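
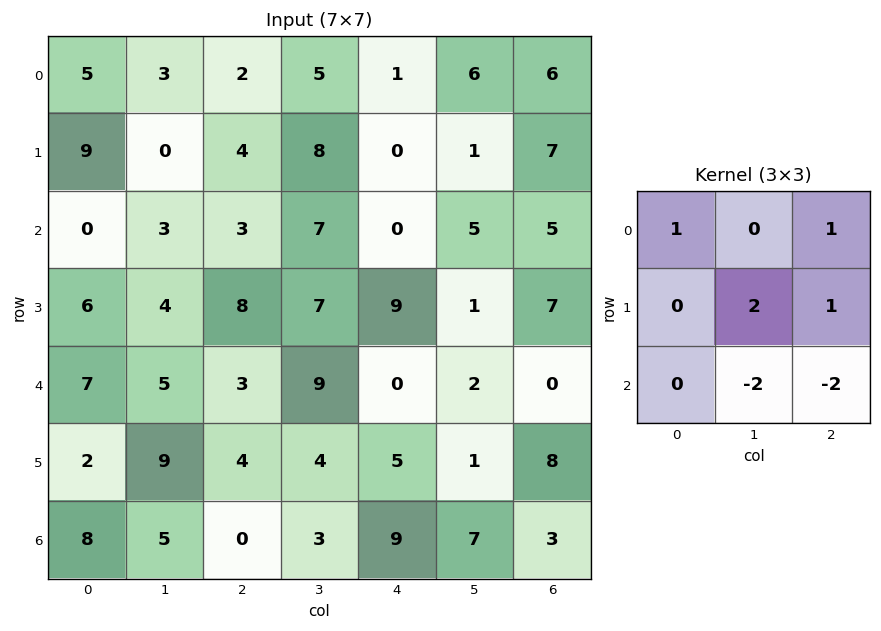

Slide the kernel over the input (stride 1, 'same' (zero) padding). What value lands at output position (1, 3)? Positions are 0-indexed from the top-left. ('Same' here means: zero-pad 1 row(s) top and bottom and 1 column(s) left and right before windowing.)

5

The receptive field on the zero-padded input at this output position is [2 5 1 / 4 8 0 / 3 7 0]. Elementwise product with the kernel and sum: 2·1 + 1·1 + 8·2 + 0·1 + 7·-2 + 0·-2.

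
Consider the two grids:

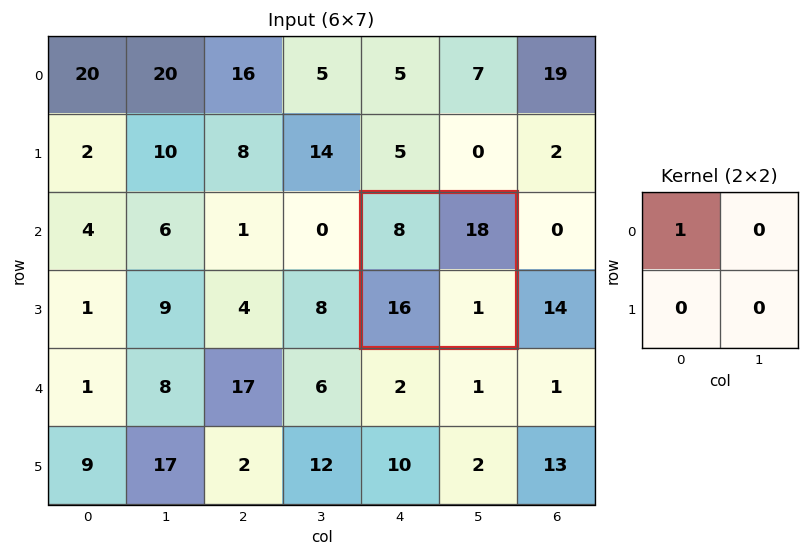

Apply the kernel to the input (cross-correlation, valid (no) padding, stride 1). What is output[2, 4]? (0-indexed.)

8

The receptive field on the input at this output position is [8 18 / 16 1]. Elementwise product with the kernel and sum: 8·1.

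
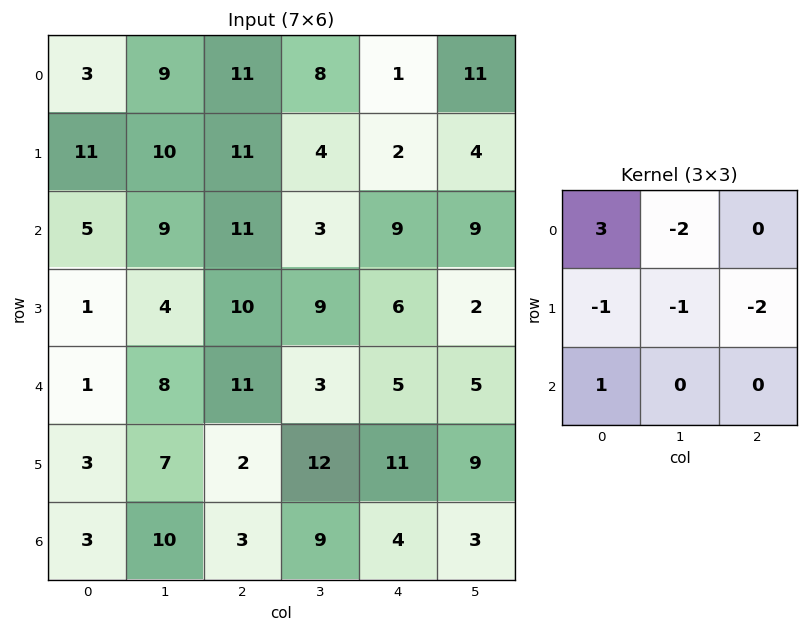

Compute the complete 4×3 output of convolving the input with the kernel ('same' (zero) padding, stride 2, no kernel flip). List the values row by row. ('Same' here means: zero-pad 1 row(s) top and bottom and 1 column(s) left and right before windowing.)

-21 -26 -27
-45 -14 -13
-19 -26 9
-29 -14 -5

Output[0,0]: The receptive field on the zero-padded input at this output position is [0 0 0 / 0 3 9 / 0 11 10]. Elementwise product with the kernel and sum: 0·3 + 0·-2 + 0·-1 + 3·-1 + 9·-2 + 0·1.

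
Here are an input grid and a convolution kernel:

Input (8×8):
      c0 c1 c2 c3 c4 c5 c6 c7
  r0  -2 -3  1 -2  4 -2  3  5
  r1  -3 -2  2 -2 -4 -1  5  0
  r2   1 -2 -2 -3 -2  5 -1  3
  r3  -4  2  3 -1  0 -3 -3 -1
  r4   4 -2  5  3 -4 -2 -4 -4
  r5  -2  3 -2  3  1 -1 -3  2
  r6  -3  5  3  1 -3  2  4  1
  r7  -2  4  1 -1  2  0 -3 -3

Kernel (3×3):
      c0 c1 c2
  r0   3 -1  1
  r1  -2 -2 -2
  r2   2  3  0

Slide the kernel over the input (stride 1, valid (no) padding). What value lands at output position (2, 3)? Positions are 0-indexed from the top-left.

0

The receptive field on the input at this output position is [-3 -2 5 / -1 0 -3 / 3 -4 -2]. Elementwise product with the kernel and sum: -3·3 + -2·-1 + 5·1 + -1·-2 + 0·-2 + -3·-2 + 3·2 + -4·3.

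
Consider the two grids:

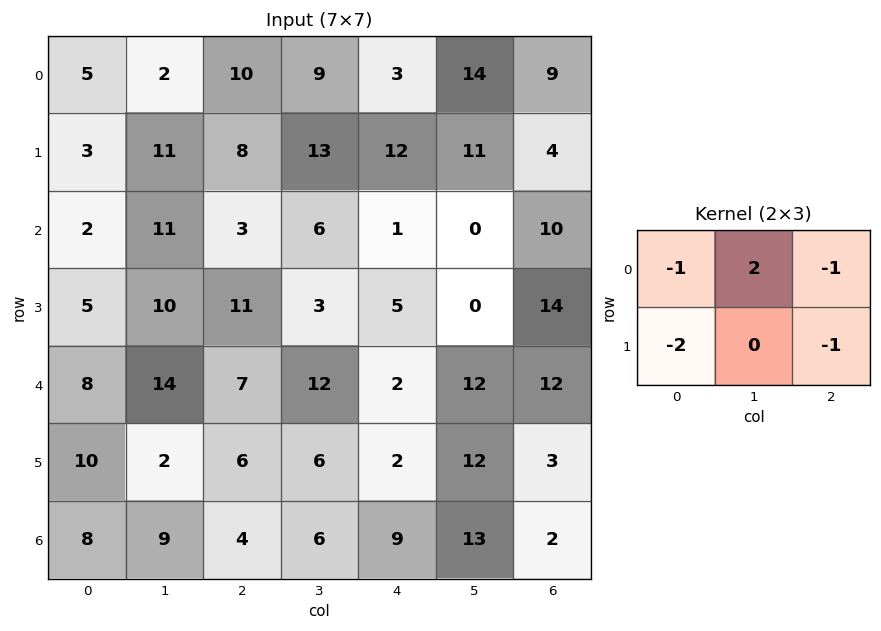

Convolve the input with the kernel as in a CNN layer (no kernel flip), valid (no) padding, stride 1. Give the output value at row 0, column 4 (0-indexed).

The receptive field on the input at this output position is [3 14 9 / 12 11 4]. Elementwise product with the kernel and sum: 3·-1 + 14·2 + 9·-1 + 12·-2 + 4·-1.

-12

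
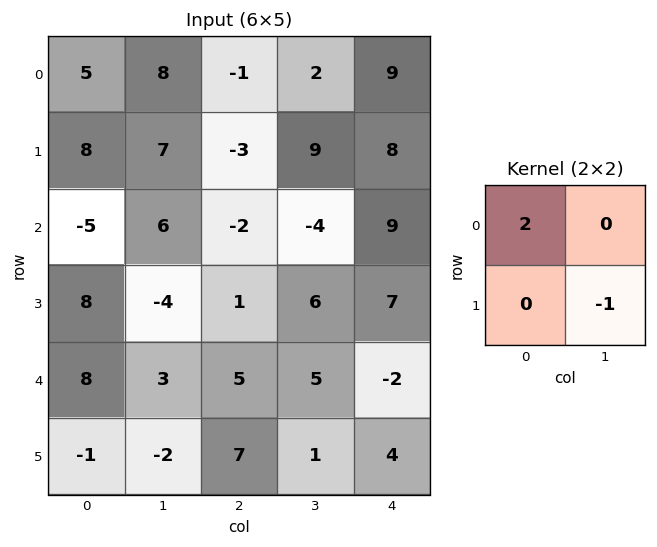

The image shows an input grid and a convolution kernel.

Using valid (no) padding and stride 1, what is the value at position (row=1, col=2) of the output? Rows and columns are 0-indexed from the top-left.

The receptive field on the input at this output position is [-3 9 / -2 -4]. Elementwise product with the kernel and sum: -3·2 + -4·-1.

-2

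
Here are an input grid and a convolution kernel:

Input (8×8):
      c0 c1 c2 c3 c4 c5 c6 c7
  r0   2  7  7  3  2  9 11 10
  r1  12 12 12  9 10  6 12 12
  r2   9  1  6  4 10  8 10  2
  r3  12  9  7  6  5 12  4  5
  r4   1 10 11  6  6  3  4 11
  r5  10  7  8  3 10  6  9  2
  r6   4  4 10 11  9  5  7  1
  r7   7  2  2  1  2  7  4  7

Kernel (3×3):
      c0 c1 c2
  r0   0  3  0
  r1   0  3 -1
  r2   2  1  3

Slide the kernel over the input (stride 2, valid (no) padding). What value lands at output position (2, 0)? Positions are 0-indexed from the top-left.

The receptive field on the input at this output position is [1 10 11 / 10 7 8 / 4 4 10]. Elementwise product with the kernel and sum: 10·3 + 7·3 + 8·-1 + 4·2 + 4·1 + 10·3.

85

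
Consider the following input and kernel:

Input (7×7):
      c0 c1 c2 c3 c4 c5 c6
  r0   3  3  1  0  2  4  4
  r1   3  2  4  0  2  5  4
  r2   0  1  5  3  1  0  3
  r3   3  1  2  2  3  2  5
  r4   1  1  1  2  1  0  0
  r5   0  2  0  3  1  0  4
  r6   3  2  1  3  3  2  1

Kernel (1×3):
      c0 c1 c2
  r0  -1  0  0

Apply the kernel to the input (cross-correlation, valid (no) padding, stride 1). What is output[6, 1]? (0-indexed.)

The receptive field on the input at this output position is [2 1 3]. Elementwise product with the kernel and sum: 2·-1.

-2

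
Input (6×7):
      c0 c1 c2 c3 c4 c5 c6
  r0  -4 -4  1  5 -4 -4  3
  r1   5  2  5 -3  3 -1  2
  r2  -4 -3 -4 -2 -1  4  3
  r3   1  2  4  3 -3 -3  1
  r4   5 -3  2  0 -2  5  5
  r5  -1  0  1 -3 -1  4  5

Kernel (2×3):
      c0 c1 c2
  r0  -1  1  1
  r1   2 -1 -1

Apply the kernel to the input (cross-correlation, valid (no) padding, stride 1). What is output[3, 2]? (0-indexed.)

2

The receptive field on the input at this output position is [4 3 -3 / 2 0 -2]. Elementwise product with the kernel and sum: 4·-1 + 3·1 + -3·1 + 2·2 + 0·-1 + -2·-1.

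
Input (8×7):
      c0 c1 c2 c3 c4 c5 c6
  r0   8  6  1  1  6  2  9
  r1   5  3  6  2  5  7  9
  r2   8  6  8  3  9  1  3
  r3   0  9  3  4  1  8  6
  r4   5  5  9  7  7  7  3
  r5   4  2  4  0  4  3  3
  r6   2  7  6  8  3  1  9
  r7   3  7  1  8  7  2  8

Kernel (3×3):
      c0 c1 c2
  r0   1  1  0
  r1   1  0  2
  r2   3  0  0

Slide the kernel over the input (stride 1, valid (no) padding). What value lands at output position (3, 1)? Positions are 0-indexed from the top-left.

37

The receptive field on the input at this output position is [9 3 4 / 5 9 7 / 2 4 0]. Elementwise product with the kernel and sum: 9·1 + 3·1 + 5·1 + 7·2 + 2·3.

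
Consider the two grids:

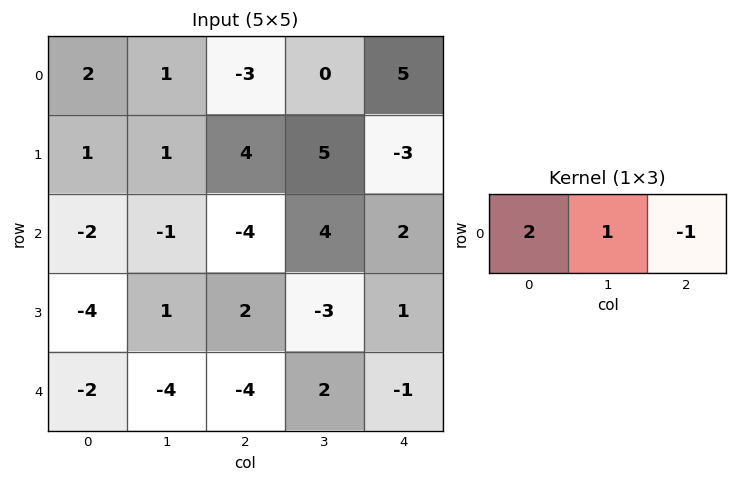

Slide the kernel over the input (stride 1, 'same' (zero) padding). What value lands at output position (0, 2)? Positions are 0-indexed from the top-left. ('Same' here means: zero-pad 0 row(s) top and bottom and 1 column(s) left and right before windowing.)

The receptive field on the zero-padded input at this output position is [1 -3 0]. Elementwise product with the kernel and sum: 1·2 + -3·1 + 0·-1.

-1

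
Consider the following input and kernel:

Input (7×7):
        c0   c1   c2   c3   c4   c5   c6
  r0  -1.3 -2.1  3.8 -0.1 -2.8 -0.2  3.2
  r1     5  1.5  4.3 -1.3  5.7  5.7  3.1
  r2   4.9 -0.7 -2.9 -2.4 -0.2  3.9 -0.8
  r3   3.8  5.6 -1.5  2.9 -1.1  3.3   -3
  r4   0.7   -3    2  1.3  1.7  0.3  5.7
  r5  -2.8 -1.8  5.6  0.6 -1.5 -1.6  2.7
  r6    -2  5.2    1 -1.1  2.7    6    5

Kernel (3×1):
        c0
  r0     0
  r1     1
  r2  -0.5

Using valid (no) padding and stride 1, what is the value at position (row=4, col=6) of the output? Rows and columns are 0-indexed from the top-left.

0.2

The receptive field on the input at this output position is [5.7 / 2.7 / 5]. Elementwise product with the kernel and sum: 2.7·1 + 5·-0.5.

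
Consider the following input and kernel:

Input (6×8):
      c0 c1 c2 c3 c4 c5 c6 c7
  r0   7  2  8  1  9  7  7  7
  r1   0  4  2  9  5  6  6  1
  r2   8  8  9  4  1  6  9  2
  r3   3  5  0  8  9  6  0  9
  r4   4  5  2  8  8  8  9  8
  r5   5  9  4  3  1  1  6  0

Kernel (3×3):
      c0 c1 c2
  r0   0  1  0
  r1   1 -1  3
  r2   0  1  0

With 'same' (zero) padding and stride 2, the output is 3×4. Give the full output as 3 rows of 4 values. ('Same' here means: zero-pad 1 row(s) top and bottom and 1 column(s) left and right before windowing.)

Output[0,0]: The receptive field on the zero-padded input at this output position is [0 0 0 / 0 7 2 / 0 0 4]. Elementwise product with the kernel and sum: 0·1 + 0·1 + 7·-1 + 2·3 + 0·1.
Output[0,1]: The receptive field on the zero-padded input at this output position is [0 0 0 / 2 8 1 / 4 2 9]. Elementwise product with the kernel and sum: 0·1 + 2·1 + 8·-1 + 1·3 + 2·1.

-1 -1 18 27
19 13 35 9
19 31 34 29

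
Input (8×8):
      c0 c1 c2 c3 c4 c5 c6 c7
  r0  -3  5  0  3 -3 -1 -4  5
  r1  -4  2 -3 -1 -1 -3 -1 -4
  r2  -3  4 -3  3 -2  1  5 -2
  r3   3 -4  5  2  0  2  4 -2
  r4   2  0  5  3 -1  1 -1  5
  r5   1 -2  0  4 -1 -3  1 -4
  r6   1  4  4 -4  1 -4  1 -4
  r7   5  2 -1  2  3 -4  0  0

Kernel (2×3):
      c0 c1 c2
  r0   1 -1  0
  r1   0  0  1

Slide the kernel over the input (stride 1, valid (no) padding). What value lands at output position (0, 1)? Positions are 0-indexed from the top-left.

The receptive field on the input at this output position is [5 0 3 / 2 -3 -1]. Elementwise product with the kernel and sum: 5·1 + 0·-1 + -1·1.

4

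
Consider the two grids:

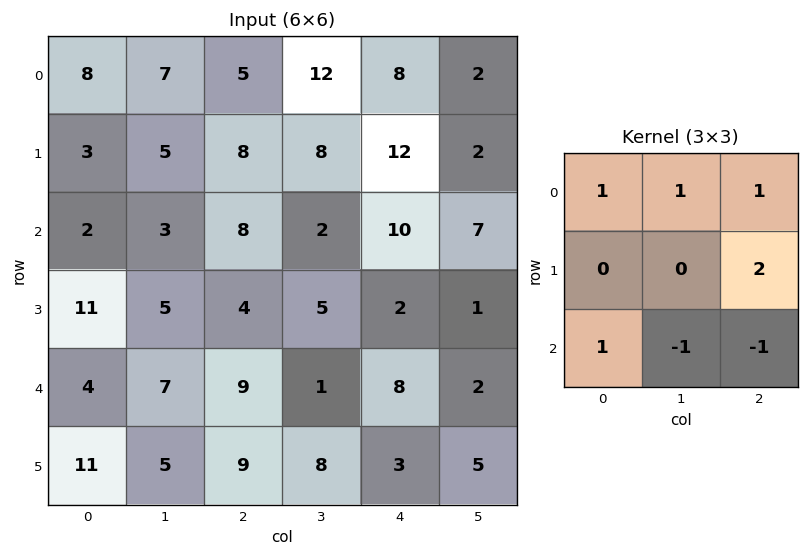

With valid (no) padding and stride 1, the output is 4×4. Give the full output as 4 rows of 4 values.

Output[0,0]: The receptive field on the input at this output position is [8 7 5 / 3 5 8 / 2 3 8]. Elementwise product with the kernel and sum: 8·1 + 7·1 + 5·1 + 8·2 + 2·1 + 3·-1 + 8·-1.

27 33 45 11
34 21 45 38
9 20 24 12
35 4 25 12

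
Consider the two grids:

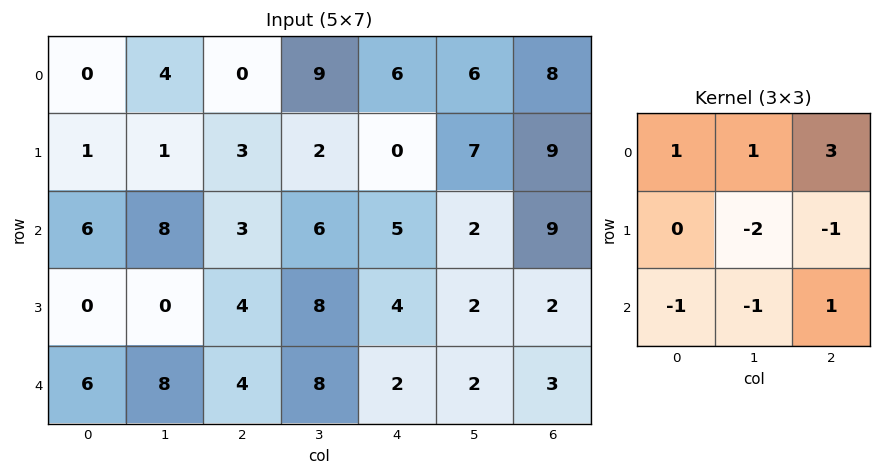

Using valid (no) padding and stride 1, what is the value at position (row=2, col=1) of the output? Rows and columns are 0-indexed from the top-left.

The receptive field on the input at this output position is [8 3 6 / 0 4 8 / 8 4 8]. Elementwise product with the kernel and sum: 8·1 + 3·1 + 6·3 + 4·-2 + 8·-1 + 8·-1 + 4·-1 + 8·1.

9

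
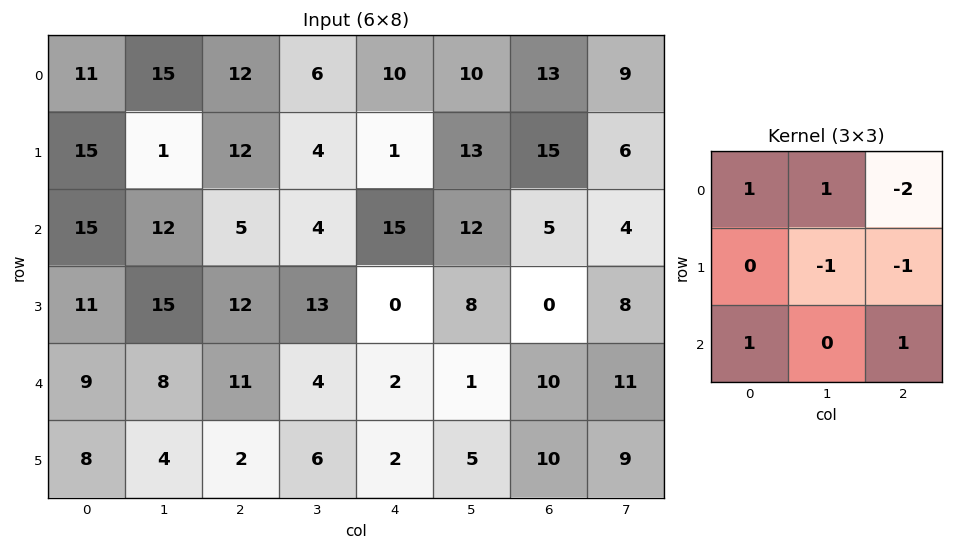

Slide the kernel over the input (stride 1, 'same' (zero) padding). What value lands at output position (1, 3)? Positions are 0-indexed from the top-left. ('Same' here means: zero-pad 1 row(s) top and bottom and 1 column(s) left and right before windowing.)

13

The receptive field on the zero-padded input at this output position is [12 6 10 / 12 4 1 / 5 4 15]. Elementwise product with the kernel and sum: 12·1 + 6·1 + 10·-2 + 4·-1 + 1·-1 + 5·1 + 15·1.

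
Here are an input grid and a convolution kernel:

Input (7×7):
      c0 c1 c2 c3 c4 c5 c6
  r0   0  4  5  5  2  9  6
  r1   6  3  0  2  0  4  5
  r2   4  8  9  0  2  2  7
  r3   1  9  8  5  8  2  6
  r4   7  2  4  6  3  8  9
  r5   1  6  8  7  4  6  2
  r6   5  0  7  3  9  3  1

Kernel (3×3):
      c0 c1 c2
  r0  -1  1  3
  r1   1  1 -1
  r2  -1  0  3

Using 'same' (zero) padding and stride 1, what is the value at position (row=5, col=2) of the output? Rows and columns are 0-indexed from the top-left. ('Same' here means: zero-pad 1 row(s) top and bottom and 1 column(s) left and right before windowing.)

36

The receptive field on the zero-padded input at this output position is [2 4 6 / 6 8 7 / 0 7 3]. Elementwise product with the kernel and sum: 2·-1 + 4·1 + 6·3 + 6·1 + 8·1 + 7·-1 + 0·-1 + 3·3.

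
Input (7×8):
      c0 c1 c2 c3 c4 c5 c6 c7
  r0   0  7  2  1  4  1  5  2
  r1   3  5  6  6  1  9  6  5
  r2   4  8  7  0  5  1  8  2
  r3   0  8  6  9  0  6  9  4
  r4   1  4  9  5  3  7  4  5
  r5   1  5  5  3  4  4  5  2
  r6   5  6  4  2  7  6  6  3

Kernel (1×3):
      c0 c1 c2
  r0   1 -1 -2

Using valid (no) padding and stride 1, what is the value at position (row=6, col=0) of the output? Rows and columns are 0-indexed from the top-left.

-9

The receptive field on the input at this output position is [5 6 4]. Elementwise product with the kernel and sum: 5·1 + 6·-1 + 4·-2.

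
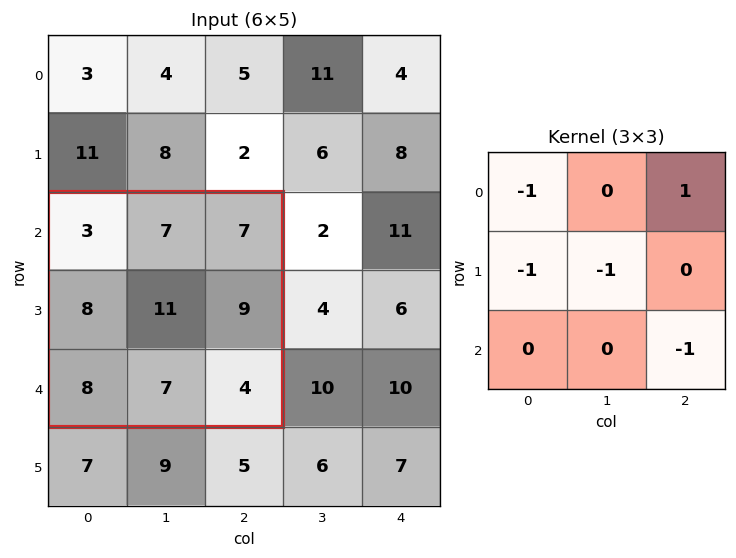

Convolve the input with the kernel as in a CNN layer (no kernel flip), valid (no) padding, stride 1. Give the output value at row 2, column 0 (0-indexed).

The receptive field on the input at this output position is [3 7 7 / 8 11 9 / 8 7 4]. Elementwise product with the kernel and sum: 3·-1 + 7·1 + 8·-1 + 11·-1 + 4·-1.

-19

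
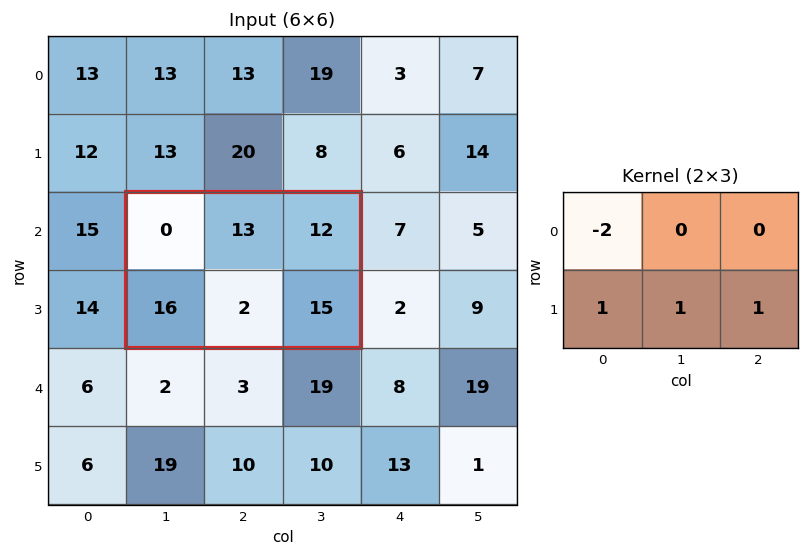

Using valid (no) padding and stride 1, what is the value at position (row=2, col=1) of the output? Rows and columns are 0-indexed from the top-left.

The receptive field on the input at this output position is [0 13 12 / 16 2 15]. Elementwise product with the kernel and sum: 0·-2 + 16·1 + 2·1 + 15·1.

33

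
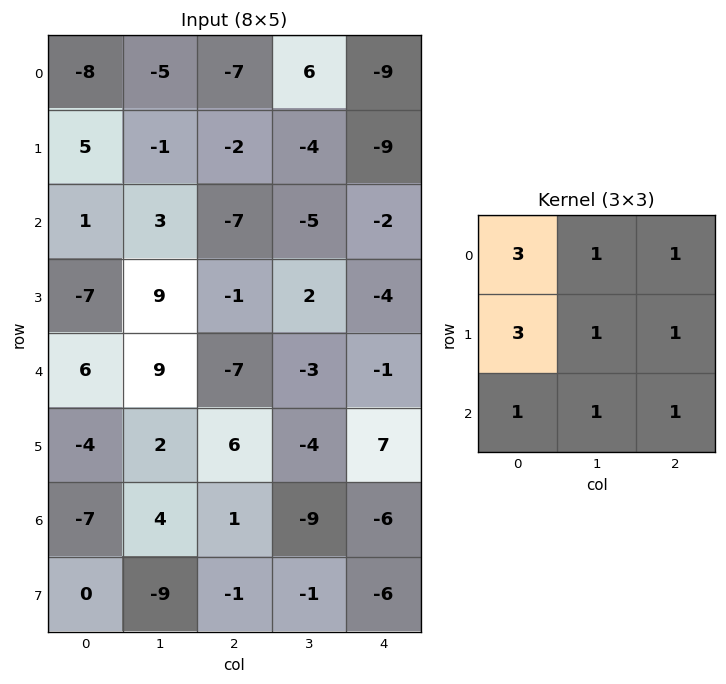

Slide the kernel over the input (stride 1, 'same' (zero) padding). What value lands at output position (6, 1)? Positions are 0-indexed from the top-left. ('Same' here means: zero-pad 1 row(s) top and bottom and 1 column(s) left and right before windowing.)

-30

The receptive field on the zero-padded input at this output position is [-4 2 6 / -7 4 1 / 0 -9 -1]. Elementwise product with the kernel and sum: -4·3 + 2·1 + 6·1 + -7·3 + 4·1 + 1·1 + 0·1 + -9·1 + -1·1.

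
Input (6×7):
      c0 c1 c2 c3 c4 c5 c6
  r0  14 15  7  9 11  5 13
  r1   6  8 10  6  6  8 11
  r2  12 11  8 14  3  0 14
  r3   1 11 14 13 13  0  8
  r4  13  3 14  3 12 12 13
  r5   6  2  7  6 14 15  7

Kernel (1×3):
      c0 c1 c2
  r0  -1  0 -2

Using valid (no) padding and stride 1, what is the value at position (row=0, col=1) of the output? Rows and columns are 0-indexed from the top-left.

-33

The receptive field on the input at this output position is [15 7 9]. Elementwise product with the kernel and sum: 15·-1 + 9·-2.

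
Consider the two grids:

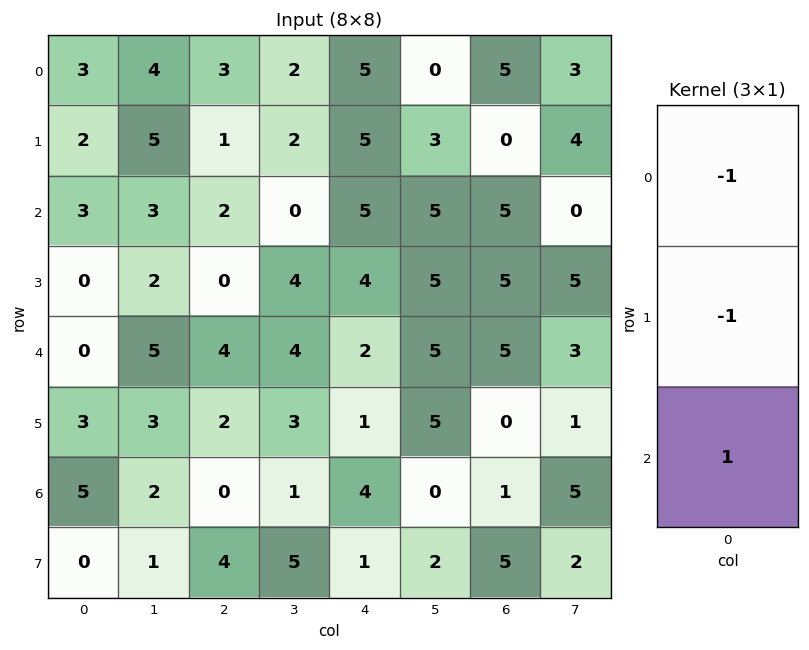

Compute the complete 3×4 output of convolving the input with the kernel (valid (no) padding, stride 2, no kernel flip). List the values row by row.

-2 -2 -5 0
-3 2 -7 -5
2 -6 1 -4

Output[0,0]: The receptive field on the input at this output position is [3 / 2 / 3]. Elementwise product with the kernel and sum: 3·-1 + 2·-1 + 3·1.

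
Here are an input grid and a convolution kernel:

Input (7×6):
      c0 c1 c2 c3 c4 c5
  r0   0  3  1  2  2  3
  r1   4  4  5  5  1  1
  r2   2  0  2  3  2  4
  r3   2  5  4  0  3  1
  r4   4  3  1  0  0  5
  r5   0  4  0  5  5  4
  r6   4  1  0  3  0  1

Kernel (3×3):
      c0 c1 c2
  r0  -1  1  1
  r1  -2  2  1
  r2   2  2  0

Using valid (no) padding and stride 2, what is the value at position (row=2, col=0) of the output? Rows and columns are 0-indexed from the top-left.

The receptive field on the input at this output position is [4 3 1 / 0 4 0 / 4 1 0]. Elementwise product with the kernel and sum: 4·-1 + 3·1 + 1·1 + 0·-2 + 4·2 + 0·1 + 4·2 + 1·2.

18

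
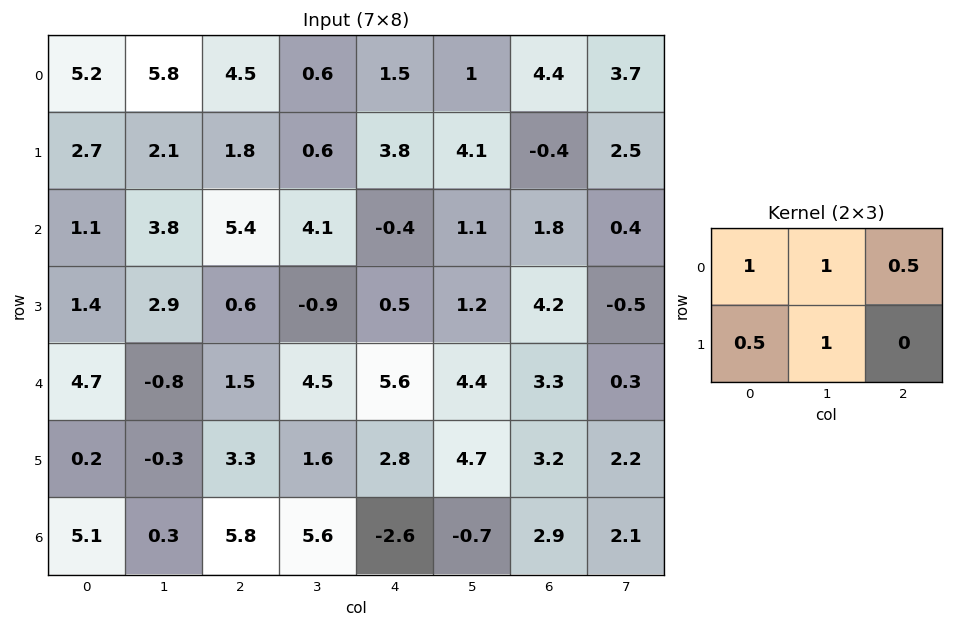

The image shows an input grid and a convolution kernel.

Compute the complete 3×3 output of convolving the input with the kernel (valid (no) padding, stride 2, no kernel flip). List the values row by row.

Output[0,0]: The receptive field on the input at this output position is [5.2 5.8 4.5 / 2.7 2.1 1.8]. Elementwise product with the kernel and sum: 5.2·1 + 5.8·1 + 4.5·0.5 + 2.7·0.5 + 2.1·1.

16.7 7.35 10.7
11.2 8.7 3.05
4.45 12.05 17.75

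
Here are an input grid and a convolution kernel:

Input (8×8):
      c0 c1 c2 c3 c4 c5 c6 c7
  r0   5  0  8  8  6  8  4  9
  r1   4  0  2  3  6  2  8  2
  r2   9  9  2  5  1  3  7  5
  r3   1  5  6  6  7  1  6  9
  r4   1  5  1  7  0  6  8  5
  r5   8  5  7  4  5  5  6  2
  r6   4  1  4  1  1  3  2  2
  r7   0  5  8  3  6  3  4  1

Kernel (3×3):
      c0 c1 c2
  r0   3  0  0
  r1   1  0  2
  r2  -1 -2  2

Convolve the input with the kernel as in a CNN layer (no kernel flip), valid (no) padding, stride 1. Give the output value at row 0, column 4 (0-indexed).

The receptive field on the input at this output position is [6 8 4 / 6 2 8 / 1 3 7]. Elementwise product with the kernel and sum: 6·3 + 6·1 + 8·2 + 1·-1 + 3·-2 + 7·2.

47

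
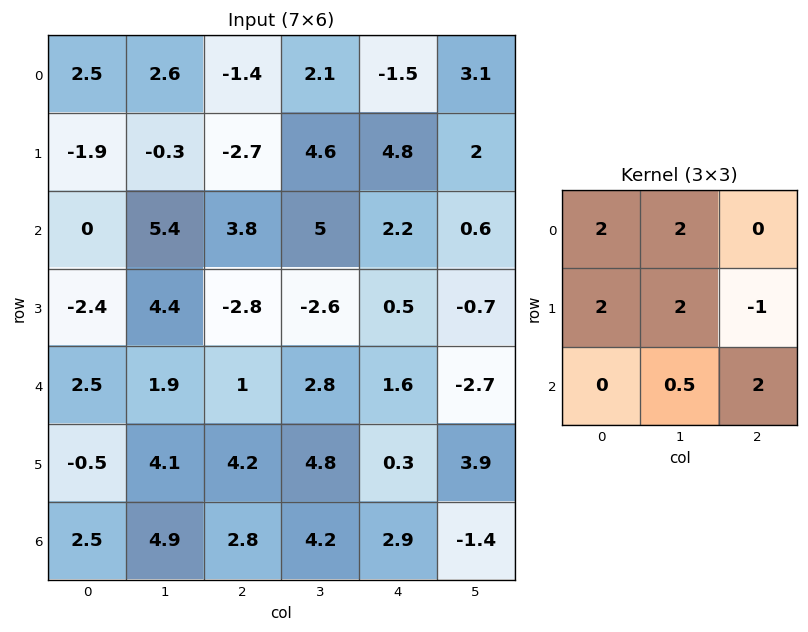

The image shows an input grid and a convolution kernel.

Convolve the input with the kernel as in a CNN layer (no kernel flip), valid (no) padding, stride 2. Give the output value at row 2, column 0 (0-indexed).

19.85

The receptive field on the input at this output position is [2.5 1.9 1 / -0.5 4.1 4.2 / 2.5 4.9 2.8]. Elementwise product with the kernel and sum: 2.5·2 + 1.9·2 + -0.5·2 + 4.1·2 + 4.2·-1 + 4.9·0.5 + 2.8·2.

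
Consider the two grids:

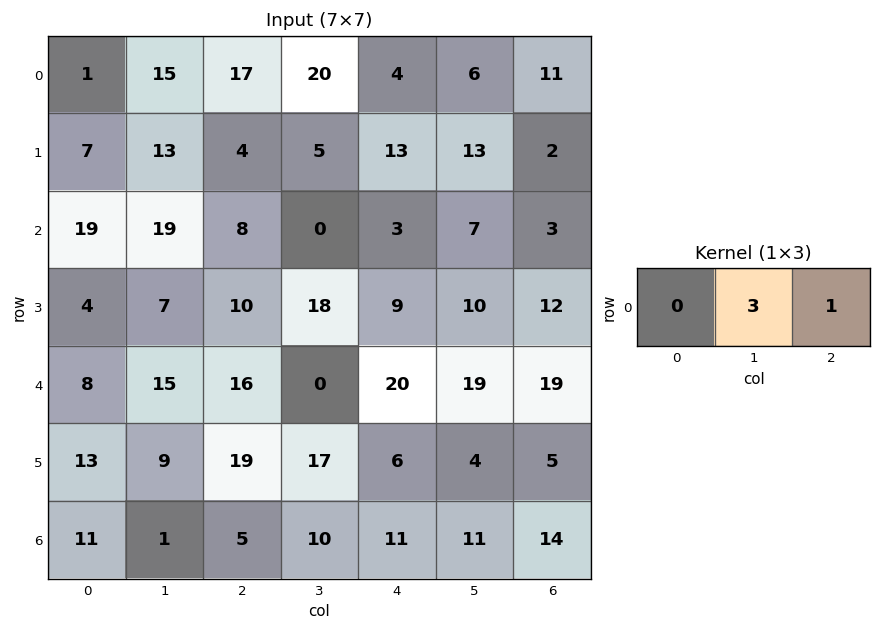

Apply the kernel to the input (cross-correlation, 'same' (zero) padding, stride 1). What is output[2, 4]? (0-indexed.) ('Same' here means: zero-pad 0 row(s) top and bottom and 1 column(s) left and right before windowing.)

16

The receptive field on the zero-padded input at this output position is [0 3 7]. Elementwise product with the kernel and sum: 3·3 + 7·1.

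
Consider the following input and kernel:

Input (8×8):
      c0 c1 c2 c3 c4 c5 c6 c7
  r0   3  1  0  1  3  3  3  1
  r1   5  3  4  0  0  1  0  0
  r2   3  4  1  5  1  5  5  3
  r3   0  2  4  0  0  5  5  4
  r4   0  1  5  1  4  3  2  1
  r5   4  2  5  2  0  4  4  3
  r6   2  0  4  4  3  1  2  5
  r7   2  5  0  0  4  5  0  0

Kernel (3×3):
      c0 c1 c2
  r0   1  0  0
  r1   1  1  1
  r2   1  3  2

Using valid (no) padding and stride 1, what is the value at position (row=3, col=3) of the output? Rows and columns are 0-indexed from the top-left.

The receptive field on the input at this output position is [0 0 5 / 1 4 3 / 2 0 4]. Elementwise product with the kernel and sum: 0·1 + 1·1 + 4·1 + 3·1 + 2·1 + 0·3 + 4·2.

18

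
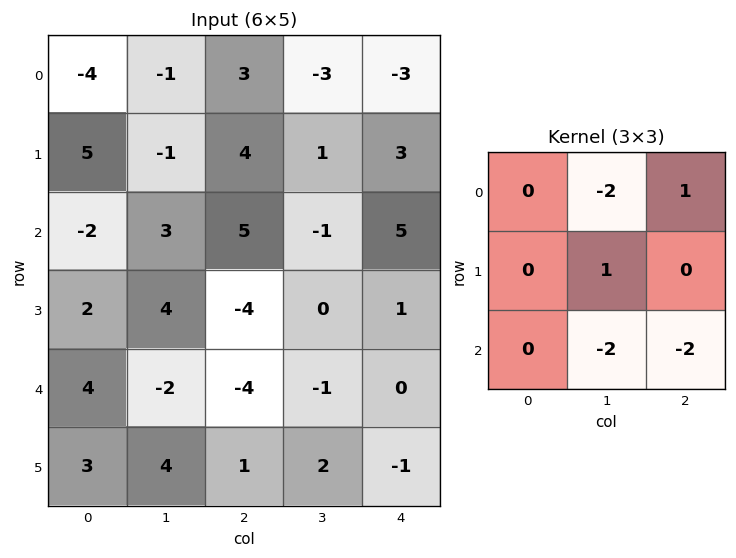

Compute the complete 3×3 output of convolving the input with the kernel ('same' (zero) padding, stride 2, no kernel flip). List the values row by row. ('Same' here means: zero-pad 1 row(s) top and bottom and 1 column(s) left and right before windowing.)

Output[0,0]: The receptive field on the zero-padded input at this output position is [0 0 0 / 0 -4 -1 / 0 5 -1]. Elementwise product with the kernel and sum: 0·-2 + 0·1 + -4·1 + 5·-2 + -1·-2.
Output[0,1]: The receptive field on the zero-padded input at this output position is [0 0 0 / -1 3 -3 / -1 4 1]. Elementwise product with the kernel and sum: 0·-2 + 0·1 + 3·1 + 4·-2 + 1·-2.

-12 -7 -9
-25 6 -3
-10 -2 0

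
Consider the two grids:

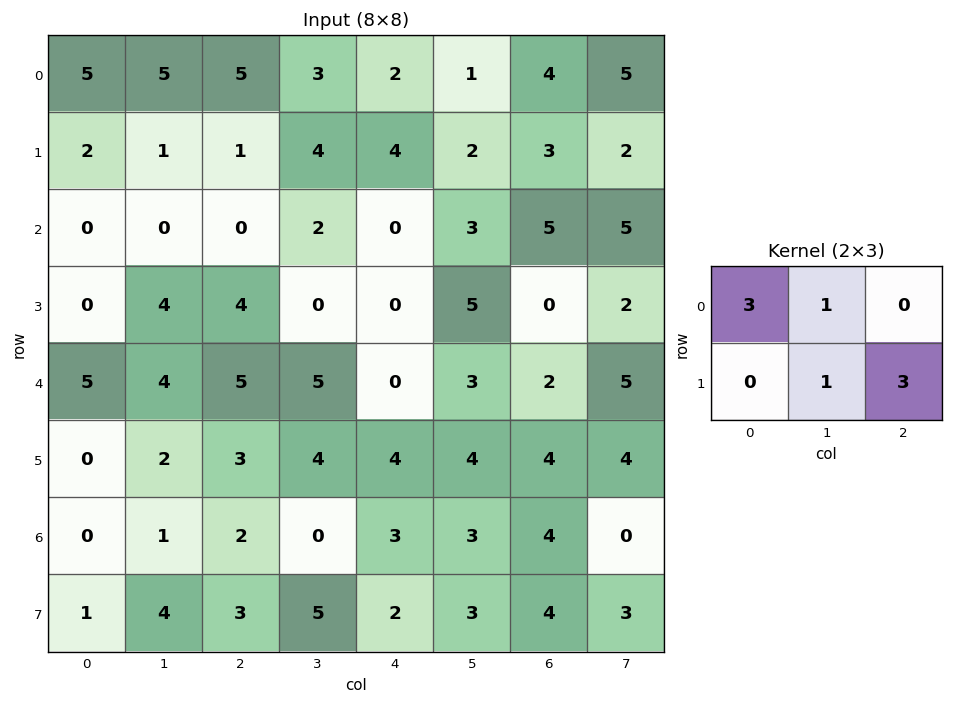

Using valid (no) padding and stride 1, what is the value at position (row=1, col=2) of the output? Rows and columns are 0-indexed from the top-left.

9

The receptive field on the input at this output position is [1 4 4 / 0 2 0]. Elementwise product with the kernel and sum: 1·3 + 4·1 + 2·1 + 0·3.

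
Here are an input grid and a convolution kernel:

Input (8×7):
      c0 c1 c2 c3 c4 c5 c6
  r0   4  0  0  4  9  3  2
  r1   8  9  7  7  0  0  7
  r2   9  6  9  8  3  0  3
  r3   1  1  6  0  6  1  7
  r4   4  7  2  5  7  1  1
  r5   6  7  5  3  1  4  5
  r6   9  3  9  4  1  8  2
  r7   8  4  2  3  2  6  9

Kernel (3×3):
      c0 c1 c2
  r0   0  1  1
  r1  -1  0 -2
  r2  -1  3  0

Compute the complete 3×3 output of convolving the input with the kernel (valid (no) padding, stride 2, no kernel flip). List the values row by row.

-13 21 -12
19 6 -21
-7 8 14

Output[0,0]: The receptive field on the input at this output position is [4 0 0 / 8 9 7 / 9 6 9]. Elementwise product with the kernel and sum: 0·1 + 0·1 + 8·-1 + 7·-2 + 9·-1 + 6·3.
Output[0,1]: The receptive field on the input at this output position is [0 4 9 / 7 7 0 / 9 8 3]. Elementwise product with the kernel and sum: 4·1 + 9·1 + 7·-1 + 0·-2 + 9·-1 + 8·3.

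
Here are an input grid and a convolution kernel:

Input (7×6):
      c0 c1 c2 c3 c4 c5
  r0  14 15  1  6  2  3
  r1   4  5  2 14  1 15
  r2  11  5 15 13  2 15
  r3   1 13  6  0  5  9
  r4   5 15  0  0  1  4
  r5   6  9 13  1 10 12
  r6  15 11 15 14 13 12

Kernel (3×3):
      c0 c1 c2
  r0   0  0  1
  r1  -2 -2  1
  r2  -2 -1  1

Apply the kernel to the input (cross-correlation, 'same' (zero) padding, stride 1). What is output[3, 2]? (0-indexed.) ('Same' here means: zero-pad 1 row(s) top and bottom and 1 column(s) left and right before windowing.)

-55

The receptive field on the zero-padded input at this output position is [5 15 13 / 13 6 0 / 15 0 0]. Elementwise product with the kernel and sum: 13·1 + 13·-2 + 6·-2 + 0·1 + 15·-2 + 0·-1 + 0·1.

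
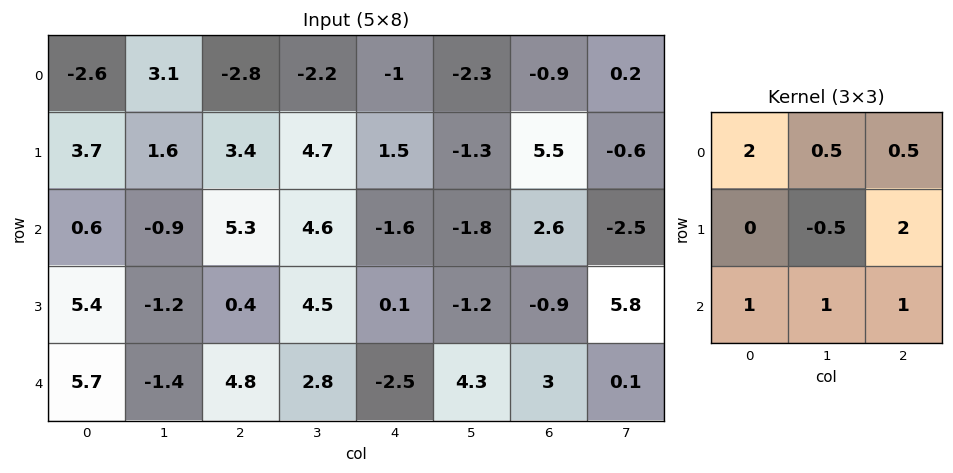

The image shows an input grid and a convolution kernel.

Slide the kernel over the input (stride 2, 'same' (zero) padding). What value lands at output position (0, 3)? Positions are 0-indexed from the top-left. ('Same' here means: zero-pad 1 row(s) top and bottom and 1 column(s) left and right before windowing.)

4.45

The receptive field on the zero-padded input at this output position is [0 0 0 / -2.3 -0.9 0.2 / -1.3 5.5 -0.6]. Elementwise product with the kernel and sum: 0·2 + 0·0.5 + 0·0.5 + -0.9·-0.5 + 0.2·2 + -1.3·1 + 5.5·1 + -0.6·1.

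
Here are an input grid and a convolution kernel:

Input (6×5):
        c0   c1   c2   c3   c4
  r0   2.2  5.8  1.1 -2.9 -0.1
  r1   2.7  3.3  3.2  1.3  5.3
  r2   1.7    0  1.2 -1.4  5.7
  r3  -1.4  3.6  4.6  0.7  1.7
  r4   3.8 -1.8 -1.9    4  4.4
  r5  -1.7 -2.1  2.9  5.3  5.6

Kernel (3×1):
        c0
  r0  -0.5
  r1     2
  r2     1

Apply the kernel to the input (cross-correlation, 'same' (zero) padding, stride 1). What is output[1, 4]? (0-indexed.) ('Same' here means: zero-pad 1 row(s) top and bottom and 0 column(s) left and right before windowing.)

The receptive field on the zero-padded input at this output position is [-0.1 / 5.3 / 5.7]. Elementwise product with the kernel and sum: -0.1·-0.5 + 5.3·2 + 5.7·1.

16.35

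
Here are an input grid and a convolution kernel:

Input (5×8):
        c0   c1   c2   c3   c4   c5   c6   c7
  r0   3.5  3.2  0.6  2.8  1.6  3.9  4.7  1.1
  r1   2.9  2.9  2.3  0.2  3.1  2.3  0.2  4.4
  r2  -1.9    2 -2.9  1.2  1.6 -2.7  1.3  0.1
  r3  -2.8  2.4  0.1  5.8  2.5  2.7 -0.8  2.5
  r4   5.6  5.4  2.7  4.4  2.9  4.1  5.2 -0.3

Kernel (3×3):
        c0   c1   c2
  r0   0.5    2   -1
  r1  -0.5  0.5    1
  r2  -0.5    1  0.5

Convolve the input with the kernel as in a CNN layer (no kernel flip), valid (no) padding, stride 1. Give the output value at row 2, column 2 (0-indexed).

The receptive field on the input at this output position is [-2.9 1.2 1.6 / 0.1 5.8 2.5 / 2.7 4.4 2.9]. Elementwise product with the kernel and sum: -2.9·0.5 + 1.2·2 + 1.6·-1 + 0.1·-0.5 + 5.8·0.5 + 2.5·1 + 2.7·-0.5 + 4.4·1 + 2.9·0.5.

9.2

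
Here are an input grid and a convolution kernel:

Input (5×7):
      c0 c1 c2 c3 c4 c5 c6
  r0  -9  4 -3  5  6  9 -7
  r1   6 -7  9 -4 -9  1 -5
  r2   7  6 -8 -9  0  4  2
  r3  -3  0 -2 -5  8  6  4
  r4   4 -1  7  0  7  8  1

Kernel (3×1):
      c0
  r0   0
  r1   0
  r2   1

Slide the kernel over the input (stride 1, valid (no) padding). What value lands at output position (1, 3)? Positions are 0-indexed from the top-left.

-5

The receptive field on the input at this output position is [-4 / -9 / -5]. Elementwise product with the kernel and sum: -5·1.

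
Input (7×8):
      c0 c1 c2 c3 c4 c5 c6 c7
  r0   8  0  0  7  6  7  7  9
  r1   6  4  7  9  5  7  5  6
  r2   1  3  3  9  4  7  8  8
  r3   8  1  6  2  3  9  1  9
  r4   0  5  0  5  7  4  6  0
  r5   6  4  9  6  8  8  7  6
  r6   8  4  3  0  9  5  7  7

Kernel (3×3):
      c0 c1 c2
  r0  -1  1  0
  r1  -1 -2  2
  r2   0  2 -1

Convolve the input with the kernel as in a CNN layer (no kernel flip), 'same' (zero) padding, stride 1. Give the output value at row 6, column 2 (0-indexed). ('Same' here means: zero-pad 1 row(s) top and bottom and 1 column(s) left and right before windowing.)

The receptive field on the zero-padded input at this output position is [4 9 6 / 4 3 0 / 0 0 0]. Elementwise product with the kernel and sum: 4·-1 + 9·1 + 4·-1 + 3·-2 + 0·2 + 0·2 + 0·-1.

-5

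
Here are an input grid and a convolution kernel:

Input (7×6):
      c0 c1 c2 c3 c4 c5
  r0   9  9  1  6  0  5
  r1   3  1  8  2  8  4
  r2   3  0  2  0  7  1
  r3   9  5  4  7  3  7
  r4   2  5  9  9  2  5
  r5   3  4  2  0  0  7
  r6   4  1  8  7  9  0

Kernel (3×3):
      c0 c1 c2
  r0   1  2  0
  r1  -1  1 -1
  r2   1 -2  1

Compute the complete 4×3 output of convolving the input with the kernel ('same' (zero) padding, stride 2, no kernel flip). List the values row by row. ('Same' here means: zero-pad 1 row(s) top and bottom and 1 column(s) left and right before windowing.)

-5 -27 -21
-4 23 32
13 8 8
9 8 2

Output[0,0]: The receptive field on the zero-padded input at this output position is [0 0 0 / 0 9 9 / 0 3 1]. Elementwise product with the kernel and sum: 0·1 + 0·2 + 0·-1 + 9·1 + 9·-1 + 0·1 + 3·-2 + 1·1.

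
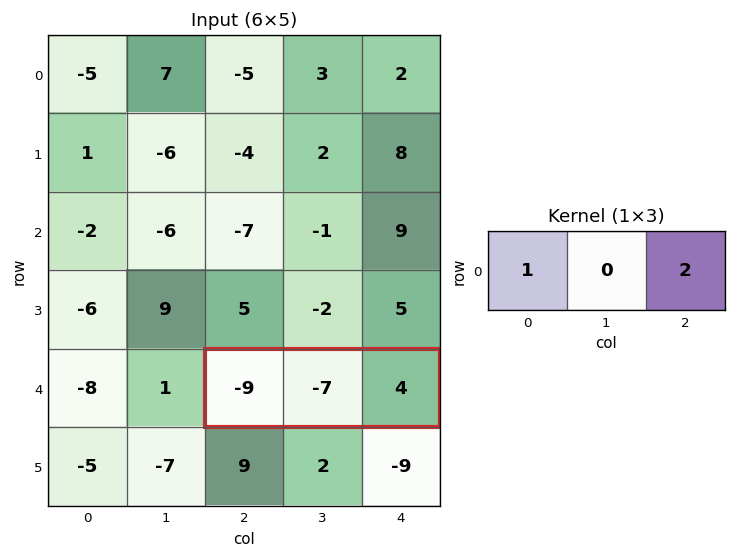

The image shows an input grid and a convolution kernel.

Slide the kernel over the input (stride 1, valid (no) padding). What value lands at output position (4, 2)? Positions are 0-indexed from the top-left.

The receptive field on the input at this output position is [-9 -7 4]. Elementwise product with the kernel and sum: -9·1 + 4·2.

-1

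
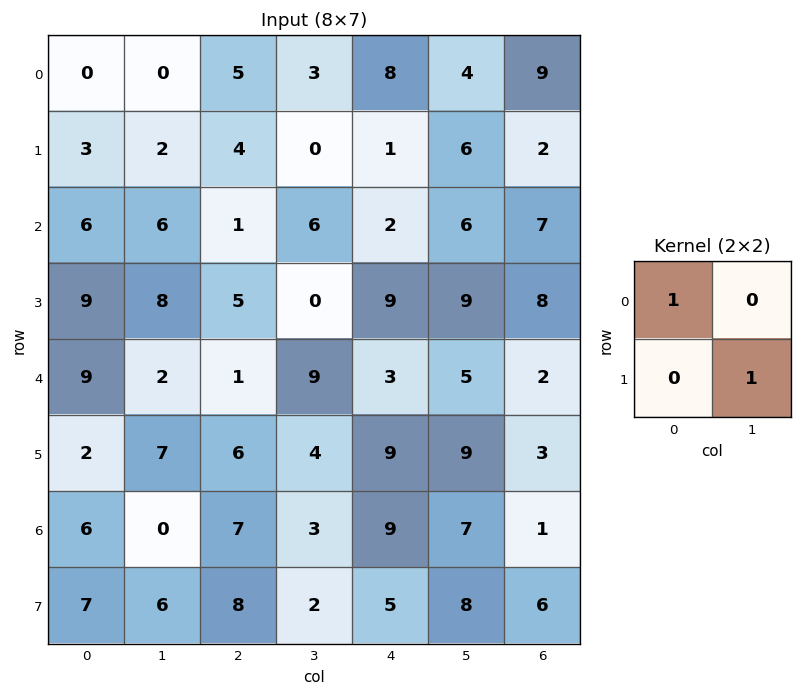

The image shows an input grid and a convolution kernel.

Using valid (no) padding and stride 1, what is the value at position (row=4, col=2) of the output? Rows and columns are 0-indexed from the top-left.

5

The receptive field on the input at this output position is [1 9 / 6 4]. Elementwise product with the kernel and sum: 1·1 + 4·1.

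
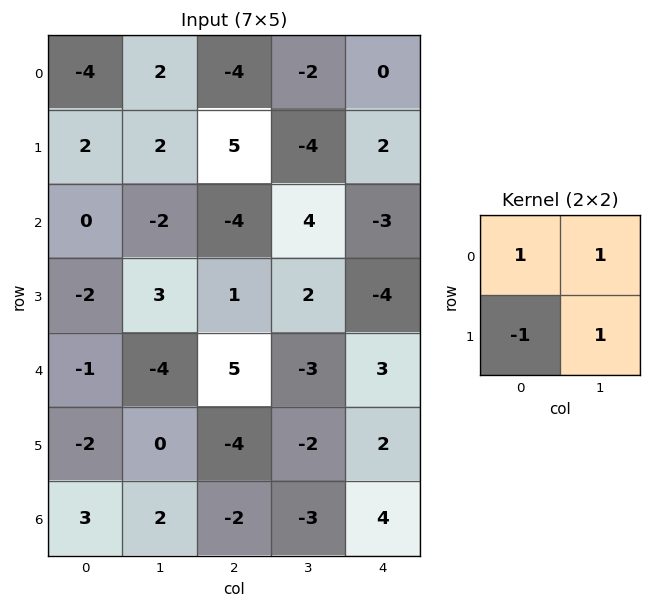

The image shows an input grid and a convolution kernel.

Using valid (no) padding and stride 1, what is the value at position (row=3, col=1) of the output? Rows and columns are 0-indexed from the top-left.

The receptive field on the input at this output position is [3 1 / -4 5]. Elementwise product with the kernel and sum: 3·1 + 1·1 + -4·-1 + 5·1.

13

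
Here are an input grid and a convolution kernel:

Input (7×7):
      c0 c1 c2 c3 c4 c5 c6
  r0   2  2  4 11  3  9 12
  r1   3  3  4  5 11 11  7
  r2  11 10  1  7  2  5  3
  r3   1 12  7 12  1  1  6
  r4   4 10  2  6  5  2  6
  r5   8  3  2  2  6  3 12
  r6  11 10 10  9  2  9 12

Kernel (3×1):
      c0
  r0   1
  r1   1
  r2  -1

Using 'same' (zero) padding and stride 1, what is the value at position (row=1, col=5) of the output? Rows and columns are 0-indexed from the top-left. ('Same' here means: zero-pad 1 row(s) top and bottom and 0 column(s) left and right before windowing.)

The receptive field on the zero-padded input at this output position is [9 / 11 / 5]. Elementwise product with the kernel and sum: 9·1 + 11·1 + 5·-1.

15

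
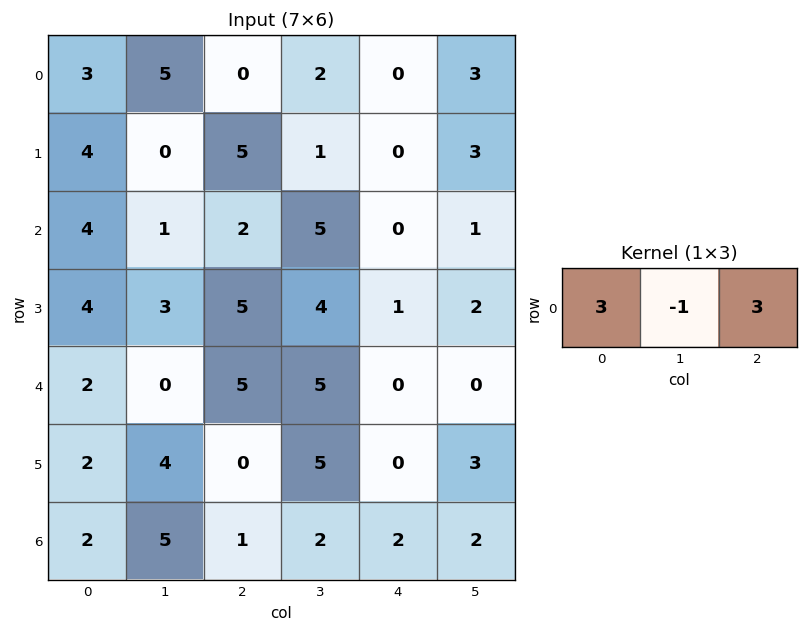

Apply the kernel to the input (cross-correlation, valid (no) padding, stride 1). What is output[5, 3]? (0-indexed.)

24

The receptive field on the input at this output position is [5 0 3]. Elementwise product with the kernel and sum: 5·3 + 0·-1 + 3·3.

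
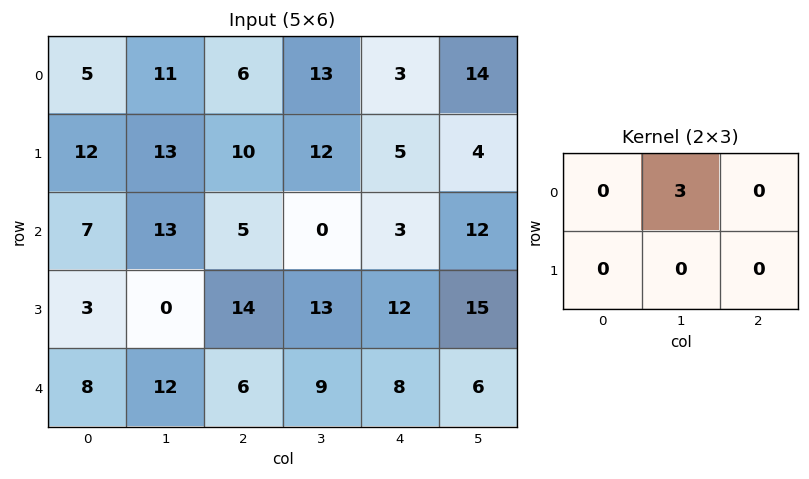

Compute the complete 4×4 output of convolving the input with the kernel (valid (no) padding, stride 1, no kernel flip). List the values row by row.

33 18 39 9
39 30 36 15
39 15 0 9
0 42 39 36

Output[0,0]: The receptive field on the input at this output position is [5 11 6 / 12 13 10]. Elementwise product with the kernel and sum: 11·3.
Output[0,1]: The receptive field on the input at this output position is [11 6 13 / 13 10 12]. Elementwise product with the kernel and sum: 6·3.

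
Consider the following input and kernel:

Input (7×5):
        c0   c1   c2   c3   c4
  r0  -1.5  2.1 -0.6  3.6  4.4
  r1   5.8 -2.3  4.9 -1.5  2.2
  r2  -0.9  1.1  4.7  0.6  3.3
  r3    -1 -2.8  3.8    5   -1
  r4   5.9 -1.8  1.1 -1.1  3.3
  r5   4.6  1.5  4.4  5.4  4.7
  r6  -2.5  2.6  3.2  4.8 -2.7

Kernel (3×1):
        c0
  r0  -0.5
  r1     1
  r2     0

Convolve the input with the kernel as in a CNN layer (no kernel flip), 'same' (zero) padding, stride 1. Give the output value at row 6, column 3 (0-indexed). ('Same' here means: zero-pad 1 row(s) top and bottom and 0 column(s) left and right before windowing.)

2.1

The receptive field on the zero-padded input at this output position is [5.4 / 4.8 / 0]. Elementwise product with the kernel and sum: 5.4·-0.5 + 4.8·1.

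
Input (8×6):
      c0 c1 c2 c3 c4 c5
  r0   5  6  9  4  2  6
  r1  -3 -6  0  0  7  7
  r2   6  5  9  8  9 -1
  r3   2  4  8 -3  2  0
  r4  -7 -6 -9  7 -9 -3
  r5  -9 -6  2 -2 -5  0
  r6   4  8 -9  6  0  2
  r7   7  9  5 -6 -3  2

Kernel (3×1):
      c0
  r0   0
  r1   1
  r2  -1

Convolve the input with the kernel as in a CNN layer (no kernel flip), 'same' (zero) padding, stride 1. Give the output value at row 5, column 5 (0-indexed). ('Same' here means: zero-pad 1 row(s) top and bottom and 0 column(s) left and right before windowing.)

The receptive field on the zero-padded input at this output position is [-3 / 0 / 2]. Elementwise product with the kernel and sum: 0·1 + 2·-1.

-2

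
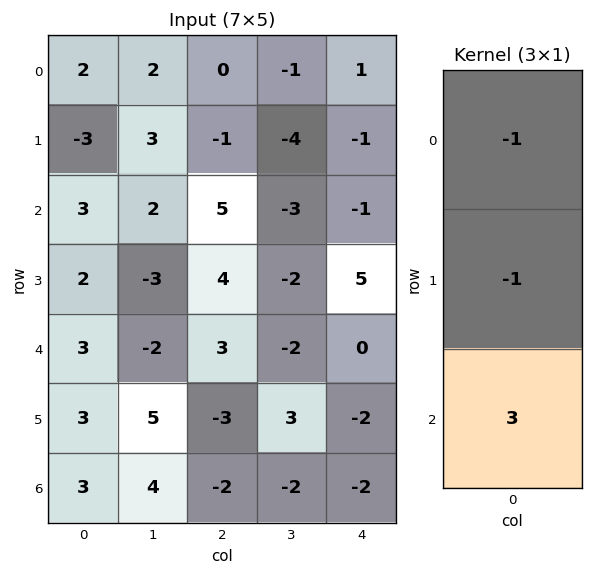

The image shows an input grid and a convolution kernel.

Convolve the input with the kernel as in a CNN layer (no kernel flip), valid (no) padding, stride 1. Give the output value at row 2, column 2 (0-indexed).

0

The receptive field on the input at this output position is [5 / 4 / 3]. Elementwise product with the kernel and sum: 5·-1 + 4·-1 + 3·3.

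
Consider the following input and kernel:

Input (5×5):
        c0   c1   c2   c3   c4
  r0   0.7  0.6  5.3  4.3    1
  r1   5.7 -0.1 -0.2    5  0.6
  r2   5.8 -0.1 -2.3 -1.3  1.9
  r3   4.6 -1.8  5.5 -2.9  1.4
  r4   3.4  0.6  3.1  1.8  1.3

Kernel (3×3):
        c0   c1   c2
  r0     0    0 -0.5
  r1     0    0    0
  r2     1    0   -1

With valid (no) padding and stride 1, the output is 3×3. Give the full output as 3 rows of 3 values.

Output[0,0]: The receptive field on the input at this output position is [0.7 0.6 5.3 / 5.7 -0.1 -0.2 / 5.8 -0.1 -2.3]. Elementwise product with the kernel and sum: 5.3·-0.5 + 5.8·1 + -2.3·-1.
Output[0,1]: The receptive field on the input at this output position is [0.6 5.3 4.3 / -0.1 -0.2 5 / -0.1 -2.3 -1.3]. Elementwise product with the kernel and sum: 4.3·-0.5 + -0.1·1 + -1.3·-1.

5.45 -0.95 -4.7
-0.8 -1.4 3.8
1.45 -0.55 0.85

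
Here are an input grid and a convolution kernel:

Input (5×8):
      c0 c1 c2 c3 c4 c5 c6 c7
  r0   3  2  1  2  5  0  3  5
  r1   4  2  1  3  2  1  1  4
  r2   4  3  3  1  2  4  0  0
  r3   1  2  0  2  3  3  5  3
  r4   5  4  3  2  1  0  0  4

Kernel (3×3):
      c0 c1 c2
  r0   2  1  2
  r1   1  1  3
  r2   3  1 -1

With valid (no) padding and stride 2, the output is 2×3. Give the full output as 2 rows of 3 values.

Output[0,0]: The receptive field on the input at this output position is [3 2 1 / 4 2 1 / 4 3 3]. Elementwise product with the kernel and sum: 3·2 + 2·1 + 1·2 + 4·1 + 2·1 + 1·3 + 4·3 + 3·1 + 3·-1.

31 32 32
36 32 32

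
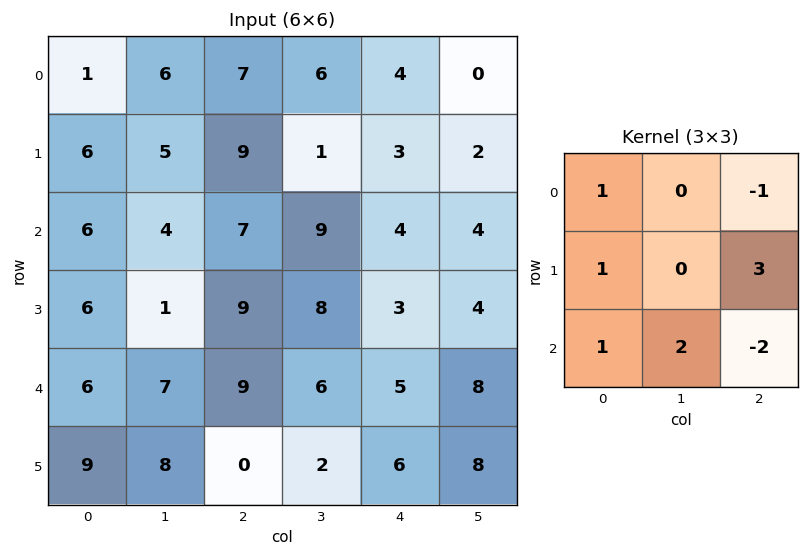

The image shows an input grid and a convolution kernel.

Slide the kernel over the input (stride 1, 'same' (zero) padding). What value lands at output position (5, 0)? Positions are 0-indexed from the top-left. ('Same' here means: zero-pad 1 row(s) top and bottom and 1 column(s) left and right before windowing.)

17

The receptive field on the zero-padded input at this output position is [0 6 7 / 0 9 8 / 0 0 0]. Elementwise product with the kernel and sum: 0·1 + 7·-1 + 0·1 + 8·3 + 0·1 + 0·2 + 0·-2.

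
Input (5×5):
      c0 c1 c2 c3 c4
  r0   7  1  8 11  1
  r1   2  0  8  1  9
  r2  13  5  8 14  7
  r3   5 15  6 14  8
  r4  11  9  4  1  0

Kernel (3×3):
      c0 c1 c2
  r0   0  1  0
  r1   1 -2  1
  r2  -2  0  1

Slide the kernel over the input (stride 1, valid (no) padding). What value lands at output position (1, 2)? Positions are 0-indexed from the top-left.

The receptive field on the input at this output position is [8 1 9 / 8 14 7 / 6 14 8]. Elementwise product with the kernel and sum: 1·1 + 8·1 + 14·-2 + 7·1 + 6·-2 + 8·1.

-16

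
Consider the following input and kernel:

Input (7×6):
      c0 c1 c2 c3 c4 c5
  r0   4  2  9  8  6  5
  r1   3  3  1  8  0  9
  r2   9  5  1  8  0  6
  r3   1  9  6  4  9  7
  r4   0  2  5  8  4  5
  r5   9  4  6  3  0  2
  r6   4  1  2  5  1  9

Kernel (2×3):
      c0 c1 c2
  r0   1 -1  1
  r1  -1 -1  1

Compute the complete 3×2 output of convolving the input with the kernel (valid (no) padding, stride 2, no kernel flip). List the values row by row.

6 -2
1 -8
-4 -8

Output[0,0]: The receptive field on the input at this output position is [4 2 9 / 3 3 1]. Elementwise product with the kernel and sum: 4·1 + 2·-1 + 9·1 + 3·-1 + 3·-1 + 1·1.
Output[0,1]: The receptive field on the input at this output position is [9 8 6 / 1 8 0]. Elementwise product with the kernel and sum: 9·1 + 8·-1 + 6·1 + 1·-1 + 8·-1 + 0·1.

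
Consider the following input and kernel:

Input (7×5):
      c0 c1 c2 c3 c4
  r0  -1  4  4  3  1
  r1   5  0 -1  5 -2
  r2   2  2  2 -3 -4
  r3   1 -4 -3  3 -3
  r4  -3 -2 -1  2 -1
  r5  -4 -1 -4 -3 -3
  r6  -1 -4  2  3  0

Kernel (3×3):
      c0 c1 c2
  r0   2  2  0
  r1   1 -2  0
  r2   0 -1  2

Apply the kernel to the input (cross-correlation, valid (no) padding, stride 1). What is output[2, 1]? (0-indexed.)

The receptive field on the input at this output position is [2 2 -3 / -4 -3 3 / -2 -1 2]. Elementwise product with the kernel and sum: 2·2 + 2·2 + -4·1 + -3·-2 + -1·-1 + 2·2.

15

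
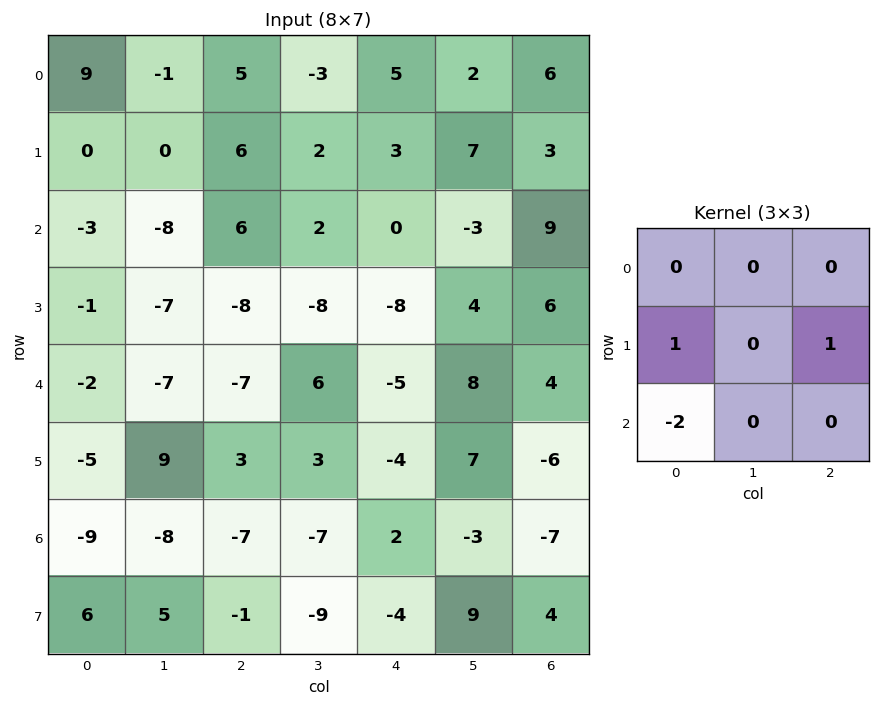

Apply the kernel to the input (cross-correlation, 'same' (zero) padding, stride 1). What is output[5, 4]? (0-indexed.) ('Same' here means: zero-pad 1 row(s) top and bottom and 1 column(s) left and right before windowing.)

The receptive field on the zero-padded input at this output position is [6 -5 8 / 3 -4 7 / -7 2 -3]. Elementwise product with the kernel and sum: 3·1 + 7·1 + -7·-2.

24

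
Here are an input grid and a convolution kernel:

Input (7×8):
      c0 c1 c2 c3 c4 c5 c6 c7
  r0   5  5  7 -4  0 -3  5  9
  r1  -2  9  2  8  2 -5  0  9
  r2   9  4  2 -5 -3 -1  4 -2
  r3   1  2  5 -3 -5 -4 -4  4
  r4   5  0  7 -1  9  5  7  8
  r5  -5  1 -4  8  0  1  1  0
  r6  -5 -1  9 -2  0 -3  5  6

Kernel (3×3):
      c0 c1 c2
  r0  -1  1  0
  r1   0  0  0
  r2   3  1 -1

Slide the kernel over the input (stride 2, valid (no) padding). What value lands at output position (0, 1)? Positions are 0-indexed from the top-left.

The receptive field on the input at this output position is [7 -4 0 / 2 8 2 / 2 -5 -3]. Elementwise product with the kernel and sum: 7·-1 + -4·1 + 2·3 + -5·1 + -3·-1.

-7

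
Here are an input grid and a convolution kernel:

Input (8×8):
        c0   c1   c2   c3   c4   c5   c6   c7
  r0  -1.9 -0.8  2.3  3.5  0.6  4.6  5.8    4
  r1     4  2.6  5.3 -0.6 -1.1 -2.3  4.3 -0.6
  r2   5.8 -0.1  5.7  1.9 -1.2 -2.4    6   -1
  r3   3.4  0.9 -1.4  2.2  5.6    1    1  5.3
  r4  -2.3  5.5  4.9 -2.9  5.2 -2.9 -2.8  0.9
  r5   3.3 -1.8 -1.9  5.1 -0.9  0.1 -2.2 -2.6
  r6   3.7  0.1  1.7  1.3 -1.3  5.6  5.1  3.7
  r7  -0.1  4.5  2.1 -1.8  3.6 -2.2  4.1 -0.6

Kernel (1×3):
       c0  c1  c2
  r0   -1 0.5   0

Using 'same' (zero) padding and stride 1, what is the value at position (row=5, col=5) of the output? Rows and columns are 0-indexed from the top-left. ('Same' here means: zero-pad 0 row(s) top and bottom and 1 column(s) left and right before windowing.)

The receptive field on the zero-padded input at this output position is [-0.9 0.1 -2.2]. Elementwise product with the kernel and sum: -0.9·-1 + 0.1·0.5.

0.95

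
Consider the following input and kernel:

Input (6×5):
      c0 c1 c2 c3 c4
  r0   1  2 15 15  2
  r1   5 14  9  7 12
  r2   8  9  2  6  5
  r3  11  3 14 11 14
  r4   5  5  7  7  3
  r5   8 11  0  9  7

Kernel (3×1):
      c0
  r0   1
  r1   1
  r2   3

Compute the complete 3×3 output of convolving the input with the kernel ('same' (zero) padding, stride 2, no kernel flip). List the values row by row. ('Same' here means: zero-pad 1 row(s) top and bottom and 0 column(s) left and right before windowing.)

16 42 38
46 53 59
40 21 38

Output[0,0]: The receptive field on the zero-padded input at this output position is [0 / 1 / 5]. Elementwise product with the kernel and sum: 0·1 + 1·1 + 5·3.
Output[0,1]: The receptive field on the zero-padded input at this output position is [0 / 15 / 9]. Elementwise product with the kernel and sum: 0·1 + 15·1 + 9·3.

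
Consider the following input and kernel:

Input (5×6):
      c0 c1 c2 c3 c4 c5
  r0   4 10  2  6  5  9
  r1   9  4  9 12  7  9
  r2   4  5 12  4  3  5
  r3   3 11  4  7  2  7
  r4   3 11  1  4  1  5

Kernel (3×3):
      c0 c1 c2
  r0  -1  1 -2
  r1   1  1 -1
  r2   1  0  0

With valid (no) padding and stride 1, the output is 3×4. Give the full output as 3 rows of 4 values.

10 -14 20 -5
-23 5 6 -14
-10 18 -4 -5

Output[0,0]: The receptive field on the input at this output position is [4 10 2 / 9 4 9 / 4 5 12]. Elementwise product with the kernel and sum: 4·-1 + 10·1 + 2·-2 + 9·1 + 4·1 + 9·-1 + 4·1.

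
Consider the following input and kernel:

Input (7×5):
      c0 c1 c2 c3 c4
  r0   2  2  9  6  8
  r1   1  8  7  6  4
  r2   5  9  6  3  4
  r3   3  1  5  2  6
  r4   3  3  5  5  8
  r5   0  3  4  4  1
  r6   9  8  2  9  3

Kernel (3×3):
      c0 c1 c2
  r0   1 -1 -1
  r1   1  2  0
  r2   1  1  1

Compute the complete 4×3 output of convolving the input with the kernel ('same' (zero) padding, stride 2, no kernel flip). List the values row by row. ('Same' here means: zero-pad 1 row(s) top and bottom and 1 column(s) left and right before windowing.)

13 41 32
5 24 21
5 18 22
15 7 18

Output[0,0]: The receptive field on the zero-padded input at this output position is [0 0 0 / 0 2 2 / 0 1 8]. Elementwise product with the kernel and sum: 0·1 + 0·-1 + 0·-1 + 0·1 + 2·2 + 0·1 + 1·1 + 8·1.
Output[0,1]: The receptive field on the zero-padded input at this output position is [0 0 0 / 2 9 6 / 8 7 6]. Elementwise product with the kernel and sum: 0·1 + 0·-1 + 0·-1 + 2·1 + 9·2 + 8·1 + 7·1 + 6·1.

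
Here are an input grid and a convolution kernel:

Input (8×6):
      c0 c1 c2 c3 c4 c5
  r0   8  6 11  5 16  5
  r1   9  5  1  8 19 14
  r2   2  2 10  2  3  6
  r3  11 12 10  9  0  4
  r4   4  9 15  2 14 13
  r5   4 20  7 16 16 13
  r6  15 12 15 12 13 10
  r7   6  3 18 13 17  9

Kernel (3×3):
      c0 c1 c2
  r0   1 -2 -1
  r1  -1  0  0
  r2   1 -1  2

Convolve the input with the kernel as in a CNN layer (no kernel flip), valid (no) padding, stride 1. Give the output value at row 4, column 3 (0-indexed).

-36

The receptive field on the input at this output position is [2 14 13 / 16 16 13 / 12 13 10]. Elementwise product with the kernel and sum: 2·1 + 14·-2 + 13·-1 + 16·-1 + 12·1 + 13·-1 + 10·2.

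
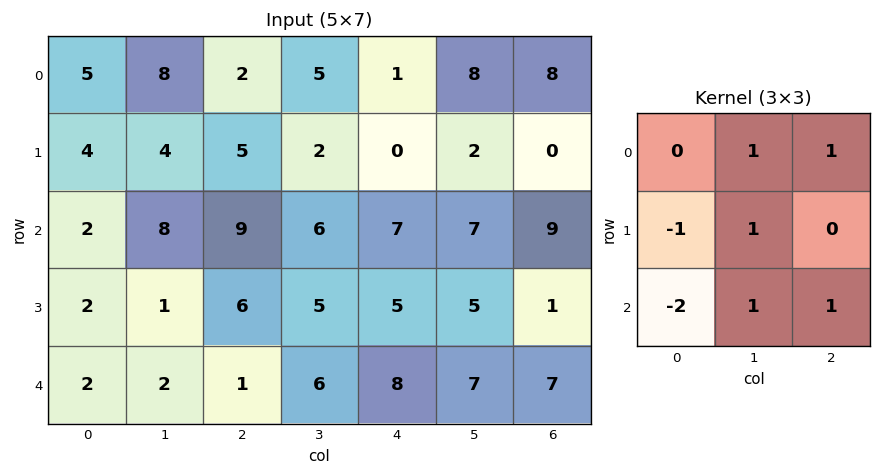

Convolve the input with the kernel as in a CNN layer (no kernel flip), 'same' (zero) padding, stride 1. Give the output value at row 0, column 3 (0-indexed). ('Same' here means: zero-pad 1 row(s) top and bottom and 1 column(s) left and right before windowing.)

-5

The receptive field on the zero-padded input at this output position is [0 0 0 / 2 5 1 / 5 2 0]. Elementwise product with the kernel and sum: 0·1 + 0·1 + 2·-1 + 5·1 + 5·-2 + 2·1 + 0·1.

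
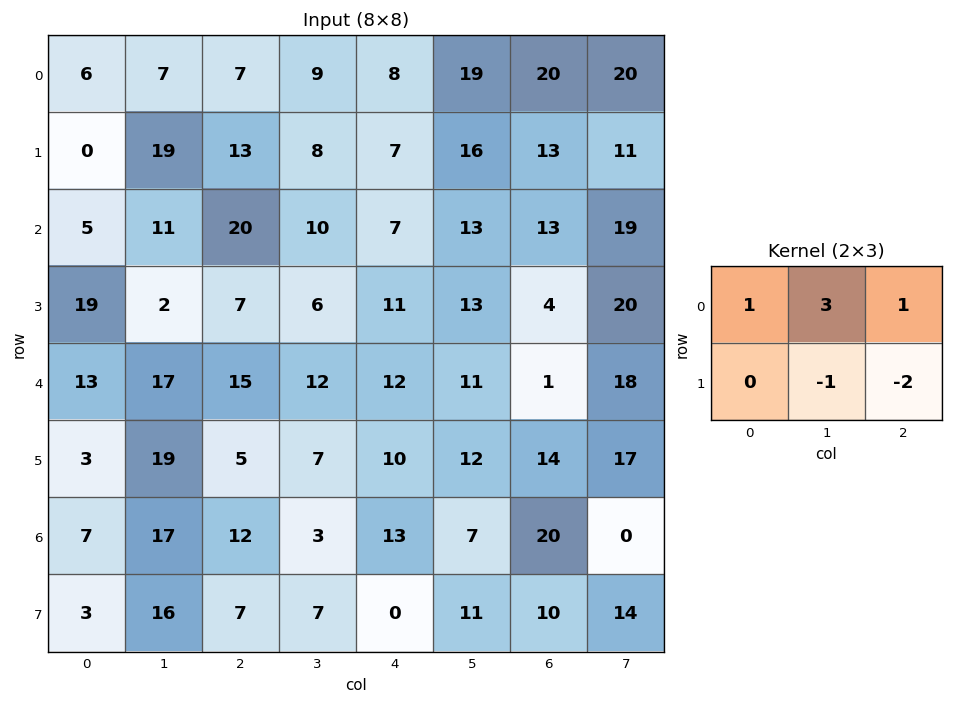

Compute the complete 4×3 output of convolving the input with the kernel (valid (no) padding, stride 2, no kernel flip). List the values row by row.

Output[0,0]: The receptive field on the input at this output position is [6 7 7 / 0 19 13]. Elementwise product with the kernel and sum: 6·1 + 7·3 + 7·1 + 19·-1 + 13·-2.
Output[0,1]: The receptive field on the input at this output position is [7 9 8 / 13 8 7]. Elementwise product with the kernel and sum: 7·1 + 9·3 + 8·1 + 8·-1 + 7·-2.

-11 20 43
42 29 38
50 36 6
40 27 23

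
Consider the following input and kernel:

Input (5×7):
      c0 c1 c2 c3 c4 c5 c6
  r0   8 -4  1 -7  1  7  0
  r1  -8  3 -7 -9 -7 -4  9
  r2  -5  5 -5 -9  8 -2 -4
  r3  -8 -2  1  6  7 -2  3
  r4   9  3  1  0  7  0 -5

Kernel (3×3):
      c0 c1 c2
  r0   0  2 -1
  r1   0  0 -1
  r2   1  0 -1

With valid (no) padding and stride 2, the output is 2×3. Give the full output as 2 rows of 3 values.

Output[0,0]: The receptive field on the input at this output position is [8 -4 1 / -8 3 -7 / -5 5 -5]. Elementwise product with the kernel and sum: -4·2 + 1·-1 + -7·-1 + -5·1 + -5·-1.

-2 -21 17
22 -39 9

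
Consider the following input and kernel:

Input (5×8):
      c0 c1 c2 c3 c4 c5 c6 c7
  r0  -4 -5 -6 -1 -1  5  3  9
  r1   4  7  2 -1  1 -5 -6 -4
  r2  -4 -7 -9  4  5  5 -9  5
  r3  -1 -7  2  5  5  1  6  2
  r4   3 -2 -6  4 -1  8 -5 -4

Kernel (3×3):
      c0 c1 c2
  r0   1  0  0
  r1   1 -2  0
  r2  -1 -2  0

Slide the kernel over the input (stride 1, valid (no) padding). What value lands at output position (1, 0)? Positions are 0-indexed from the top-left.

29

The receptive field on the input at this output position is [4 7 2 / -4 -7 -9 / -1 -7 2]. Elementwise product with the kernel and sum: 4·1 + -4·1 + -7·-2 + -1·-1 + -7·-2.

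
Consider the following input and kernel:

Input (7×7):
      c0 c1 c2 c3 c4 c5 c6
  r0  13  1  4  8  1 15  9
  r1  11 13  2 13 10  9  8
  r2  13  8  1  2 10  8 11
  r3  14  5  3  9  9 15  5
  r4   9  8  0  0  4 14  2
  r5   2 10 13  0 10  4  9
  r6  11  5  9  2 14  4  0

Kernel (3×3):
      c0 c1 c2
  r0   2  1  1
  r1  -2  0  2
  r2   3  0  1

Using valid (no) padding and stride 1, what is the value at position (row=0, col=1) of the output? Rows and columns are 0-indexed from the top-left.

40

The receptive field on the input at this output position is [1 4 8 / 13 2 13 / 8 1 2]. Elementwise product with the kernel and sum: 1·2 + 4·1 + 8·1 + 13·-2 + 13·2 + 8·3 + 2·1.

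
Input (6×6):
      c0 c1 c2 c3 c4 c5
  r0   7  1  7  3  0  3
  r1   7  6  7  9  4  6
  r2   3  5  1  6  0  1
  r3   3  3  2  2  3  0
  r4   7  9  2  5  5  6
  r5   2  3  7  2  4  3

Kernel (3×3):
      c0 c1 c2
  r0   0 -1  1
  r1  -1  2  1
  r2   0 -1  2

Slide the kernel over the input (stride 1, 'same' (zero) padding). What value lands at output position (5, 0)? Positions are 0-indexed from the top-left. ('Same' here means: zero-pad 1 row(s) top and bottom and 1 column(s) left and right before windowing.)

9

The receptive field on the zero-padded input at this output position is [0 7 9 / 0 2 3 / 0 0 0]. Elementwise product with the kernel and sum: 7·-1 + 9·1 + 0·-1 + 2·2 + 3·1 + 0·-1 + 0·2.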